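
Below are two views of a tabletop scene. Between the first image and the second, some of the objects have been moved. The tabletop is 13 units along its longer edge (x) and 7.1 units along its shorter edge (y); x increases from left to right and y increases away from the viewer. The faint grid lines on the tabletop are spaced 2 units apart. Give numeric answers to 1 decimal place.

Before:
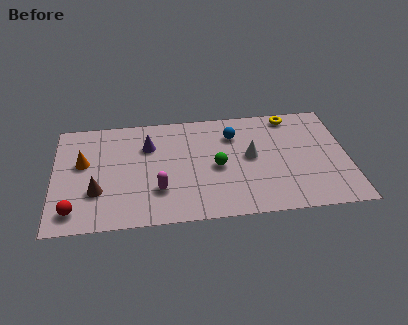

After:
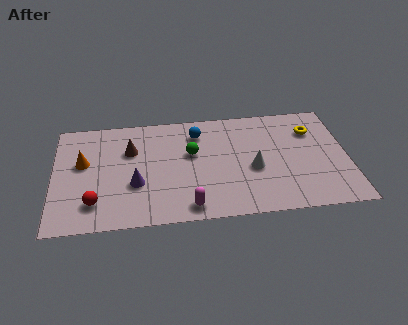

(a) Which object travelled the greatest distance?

the brown cone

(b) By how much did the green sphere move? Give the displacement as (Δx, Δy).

(-1.1, 1.0)

The green sphere was at about (7.2, 3.3) and moved to about (6.1, 4.3).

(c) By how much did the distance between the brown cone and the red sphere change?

+2.1

They were about 1.5 units apart before and 3.6 after — 2.1 units further apart.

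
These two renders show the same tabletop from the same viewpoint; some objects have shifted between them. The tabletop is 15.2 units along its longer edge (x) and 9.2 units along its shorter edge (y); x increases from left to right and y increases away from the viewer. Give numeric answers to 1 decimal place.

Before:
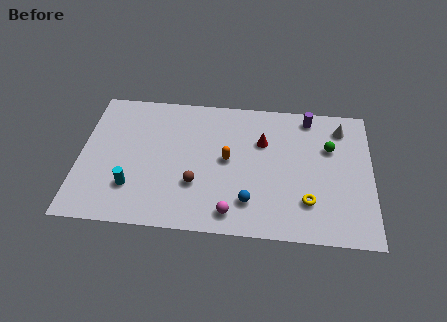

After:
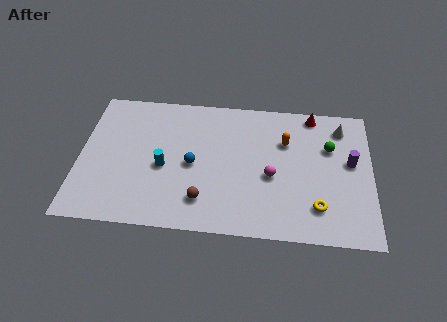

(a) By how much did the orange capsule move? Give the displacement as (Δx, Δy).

(3.0, 1.5)

From the two frames, the orange capsule sits at roughly (7.7, 4.8) before and (10.7, 6.3) after.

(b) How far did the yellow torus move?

0.6

The yellow torus was near (11.9, 2.4) before and (12.4, 2.1) after, so it travelled √(0.5² + 0.3²) ≈ 0.6 units.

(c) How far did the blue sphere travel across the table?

3.7

The blue sphere moved from about (8.9, 2.1) to (5.9, 4.3), a distance of √(3.0² + 2.2²) ≈ 3.7.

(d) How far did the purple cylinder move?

3.6

The purple cylinder moved from about (11.9, 8.1) to (14.1, 5.2), a distance of √(2.2² + 2.9²) ≈ 3.6.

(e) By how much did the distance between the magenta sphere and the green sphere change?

-3.2

They were about 6.9 units apart before and 3.7 after — 3.2 units closer together.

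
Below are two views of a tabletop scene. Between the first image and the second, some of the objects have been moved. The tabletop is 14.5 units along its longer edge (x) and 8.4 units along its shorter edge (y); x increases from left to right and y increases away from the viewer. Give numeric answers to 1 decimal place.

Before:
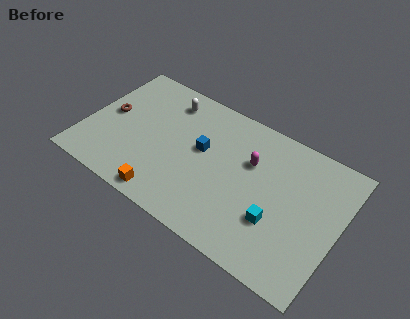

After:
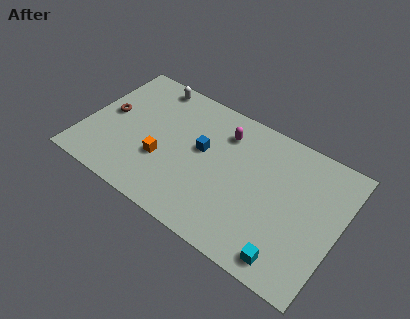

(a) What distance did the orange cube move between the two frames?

2.2

The orange cube was near (5.2, 0.9) before and (4.6, 3.0) after, so it travelled √(0.6² + 2.1²) ≈ 2.2 units.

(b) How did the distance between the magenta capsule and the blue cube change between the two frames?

-0.8

The distance was about 2.8 in the first image and 2.0 in the second, so they moved 0.8 units closer together.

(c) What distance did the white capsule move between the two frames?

1.3

The white capsule moved from about (4.2, 6.9) to (3.1, 7.5), a distance of √(1.1² + 0.6²) ≈ 1.3.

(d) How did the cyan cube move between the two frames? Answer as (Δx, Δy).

(1.0, -1.7)

The cyan cube was at about (11.2, 2.8) and moved to about (12.2, 1.1).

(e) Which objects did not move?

the brown torus and the blue cube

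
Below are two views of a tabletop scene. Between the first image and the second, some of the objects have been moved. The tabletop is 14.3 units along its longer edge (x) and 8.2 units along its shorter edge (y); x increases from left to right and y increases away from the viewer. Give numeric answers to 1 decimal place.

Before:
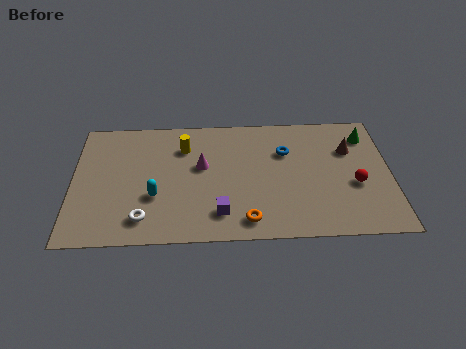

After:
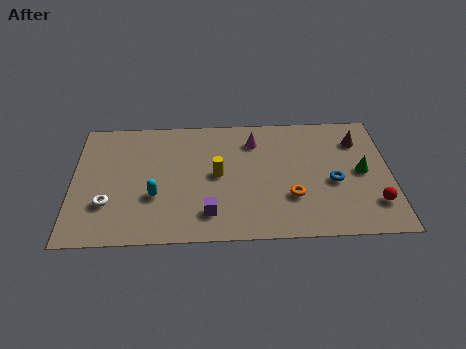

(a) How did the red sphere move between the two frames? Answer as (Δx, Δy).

(0.8, -1.3)

From the two frames, the red sphere sits at roughly (12.7, 3.3) before and (13.5, 2.0) after.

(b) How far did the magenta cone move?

2.9

The magenta cone was near (5.8, 4.8) before and (8.2, 6.4) after, so it travelled √(2.4² + 1.6²) ≈ 2.9 units.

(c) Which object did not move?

the cyan capsule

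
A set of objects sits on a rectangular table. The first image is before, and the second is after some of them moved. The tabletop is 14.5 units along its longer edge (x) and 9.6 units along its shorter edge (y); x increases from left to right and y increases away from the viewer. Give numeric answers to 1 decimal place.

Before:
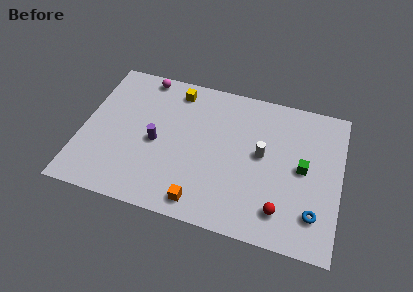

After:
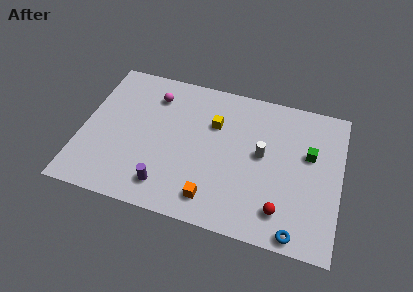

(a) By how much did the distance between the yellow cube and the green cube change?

-2.7

The distance was about 8.1 in the first image and 5.4 in the second, so they moved 2.7 units closer together.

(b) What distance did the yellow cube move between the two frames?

2.9

The yellow cube moved from about (5.0, 8.2) to (7.3, 6.5), a distance of √(2.3² + 1.7²) ≈ 2.9.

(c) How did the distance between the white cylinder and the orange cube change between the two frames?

-0.7

The distance was about 5.1 in the first image and 4.4 in the second, so they moved 0.7 units closer together.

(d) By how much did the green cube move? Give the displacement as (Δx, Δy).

(0.3, 1.0)

The green cube started near (12.4, 4.9) and ended near (12.7, 5.9).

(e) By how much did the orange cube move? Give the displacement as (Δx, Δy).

(0.6, 0.4)

The orange cube started near (7.0, 1.2) and ended near (7.6, 1.6).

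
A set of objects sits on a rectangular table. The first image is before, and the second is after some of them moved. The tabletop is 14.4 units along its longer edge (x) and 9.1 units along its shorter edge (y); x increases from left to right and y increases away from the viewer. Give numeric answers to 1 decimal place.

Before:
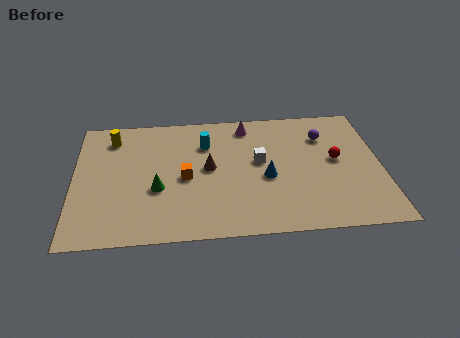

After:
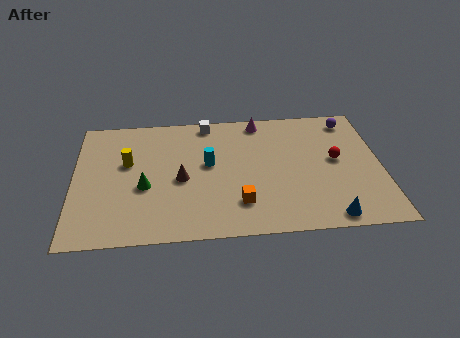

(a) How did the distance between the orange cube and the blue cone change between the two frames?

+0.5

The distance was about 3.8 in the first image and 4.3 in the second, so they moved 0.5 units further apart.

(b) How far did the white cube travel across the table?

3.9

From (8.7, 5.1) to (6.3, 8.2), the white cube covered √(2.4² + 3.1²) ≈ 3.9 units.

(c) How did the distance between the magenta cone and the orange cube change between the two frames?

+1.3

Before: roughly 4.7 units apart; after: 6.0. That's 1.3 units further apart.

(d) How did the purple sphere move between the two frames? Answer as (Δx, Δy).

(1.3, 1.1)

From the two frames, the purple sphere sits at roughly (11.8, 6.7) before and (13.1, 7.8) after.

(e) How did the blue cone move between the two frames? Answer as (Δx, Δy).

(2.8, -3.0)

From the two frames, the blue cone sits at roughly (9.0, 3.9) before and (11.8, 0.9) after.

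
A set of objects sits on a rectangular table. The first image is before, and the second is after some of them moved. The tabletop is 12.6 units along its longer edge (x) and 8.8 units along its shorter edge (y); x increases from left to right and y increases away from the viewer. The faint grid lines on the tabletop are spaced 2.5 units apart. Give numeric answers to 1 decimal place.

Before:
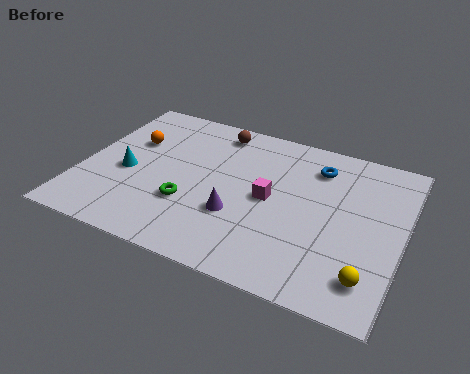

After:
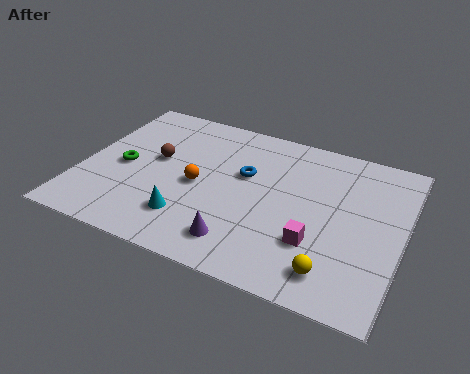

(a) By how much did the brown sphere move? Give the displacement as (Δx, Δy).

(-2.1, -2.6)

The brown sphere started near (4.9, 7.6) and ended near (2.8, 5.0).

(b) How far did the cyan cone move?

3.2

The cyan cone moved from about (1.8, 3.8) to (4.5, 2.1), a distance of √(2.7² + 1.7²) ≈ 3.2.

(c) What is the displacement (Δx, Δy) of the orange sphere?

(2.9, -1.6)

The orange sphere started near (1.7, 5.7) and ended near (4.6, 4.1).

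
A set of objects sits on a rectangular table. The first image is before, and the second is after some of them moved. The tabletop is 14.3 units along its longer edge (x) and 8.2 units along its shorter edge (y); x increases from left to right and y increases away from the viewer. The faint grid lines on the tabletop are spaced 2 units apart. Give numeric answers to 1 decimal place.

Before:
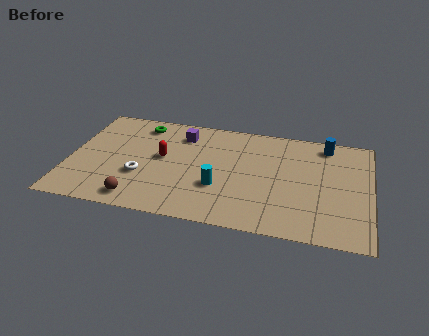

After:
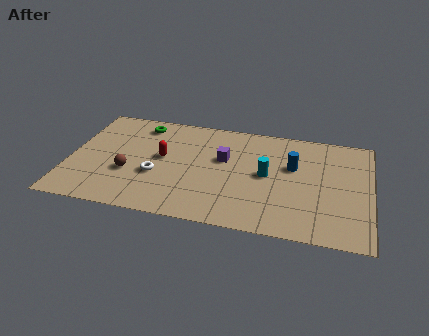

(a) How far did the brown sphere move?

2.0

The brown sphere moved from about (3.5, 1.1) to (2.9, 3.0), a distance of √(0.6² + 1.9²) ≈ 2.0.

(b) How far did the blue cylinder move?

2.5

The blue cylinder moved from about (12.1, 7.1) to (10.6, 5.1), a distance of √(1.5² + 2.0²) ≈ 2.5.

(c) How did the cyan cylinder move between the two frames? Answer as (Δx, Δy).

(2.2, 1.4)

From the two frames, the cyan cylinder sits at roughly (7.2, 2.8) before and (9.4, 4.2) after.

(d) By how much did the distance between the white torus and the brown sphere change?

-0.5

The distance was about 1.8 in the first image and 1.3 in the second, so they moved 0.5 units closer together.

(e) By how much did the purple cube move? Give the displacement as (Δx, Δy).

(2.1, -1.5)

The purple cube was at about (5.2, 6.5) and moved to about (7.3, 5.0).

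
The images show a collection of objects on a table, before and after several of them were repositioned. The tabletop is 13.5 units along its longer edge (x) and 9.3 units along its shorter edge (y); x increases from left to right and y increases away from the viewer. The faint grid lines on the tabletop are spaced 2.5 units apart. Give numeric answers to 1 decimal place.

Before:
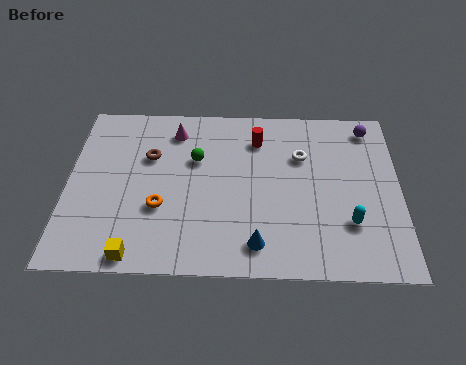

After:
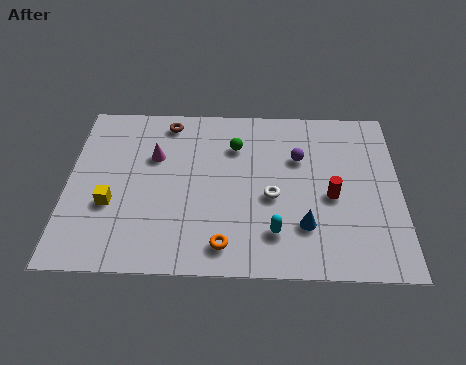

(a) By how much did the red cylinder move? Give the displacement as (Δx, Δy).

(3.0, -3.1)

The red cylinder was at about (7.7, 7.2) and moved to about (10.7, 4.1).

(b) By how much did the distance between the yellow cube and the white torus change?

-2.1

The distance was about 8.6 in the first image and 6.5 in the second, so they moved 2.1 units closer together.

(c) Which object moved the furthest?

the red cylinder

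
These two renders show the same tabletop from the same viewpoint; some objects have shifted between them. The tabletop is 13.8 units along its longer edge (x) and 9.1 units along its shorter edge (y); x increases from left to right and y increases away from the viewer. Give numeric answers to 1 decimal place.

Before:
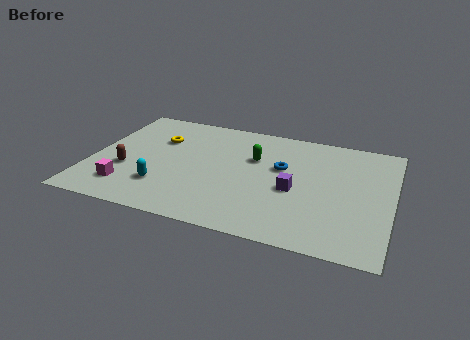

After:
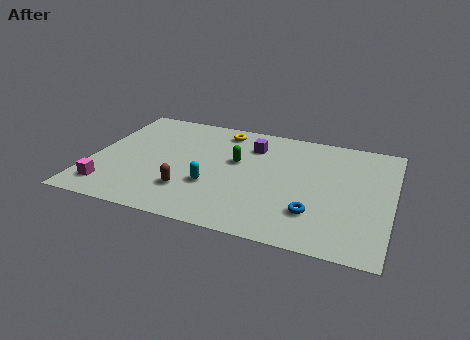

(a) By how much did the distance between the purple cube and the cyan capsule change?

-2.0

They were about 6.1 units apart before and 4.1 after — 2.0 units closer together.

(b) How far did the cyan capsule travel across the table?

2.3

The cyan capsule was near (3.5, 2.4) before and (5.7, 3.1) after, so it travelled √(2.2² + 0.7²) ≈ 2.3 units.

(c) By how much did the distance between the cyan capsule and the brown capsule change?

-0.8

The distance was about 2.0 in the first image and 1.2 in the second, so they moved 0.8 units closer together.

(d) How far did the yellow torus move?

3.2

The yellow torus was near (2.9, 6.2) before and (5.7, 7.8) after, so it travelled √(2.8² + 1.6²) ≈ 3.2 units.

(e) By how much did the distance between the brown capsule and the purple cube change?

-2.6

Before: roughly 7.7 units apart; after: 5.1. That's 2.6 units closer together.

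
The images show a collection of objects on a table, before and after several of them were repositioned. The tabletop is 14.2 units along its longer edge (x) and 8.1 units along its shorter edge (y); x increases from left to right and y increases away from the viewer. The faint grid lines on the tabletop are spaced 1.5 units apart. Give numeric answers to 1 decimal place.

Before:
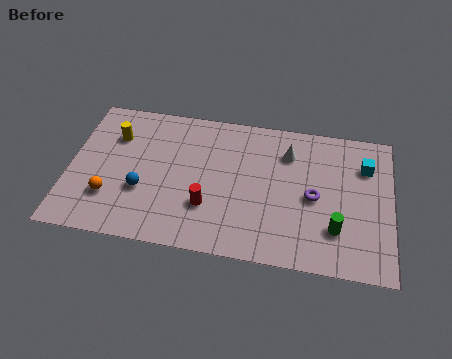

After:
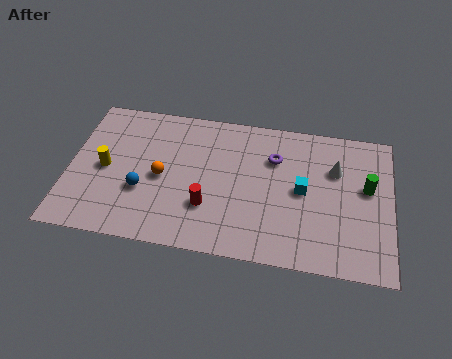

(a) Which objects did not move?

the red cylinder and the blue sphere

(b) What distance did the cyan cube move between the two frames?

3.2

From (13.0, 5.9) to (10.3, 4.1), the cyan cube covered √(2.7² + 1.8²) ≈ 3.2 units.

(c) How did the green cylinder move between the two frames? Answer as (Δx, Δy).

(1.3, 2.5)

From the two frames, the green cylinder sits at roughly (11.8, 2.2) before and (13.1, 4.7) after.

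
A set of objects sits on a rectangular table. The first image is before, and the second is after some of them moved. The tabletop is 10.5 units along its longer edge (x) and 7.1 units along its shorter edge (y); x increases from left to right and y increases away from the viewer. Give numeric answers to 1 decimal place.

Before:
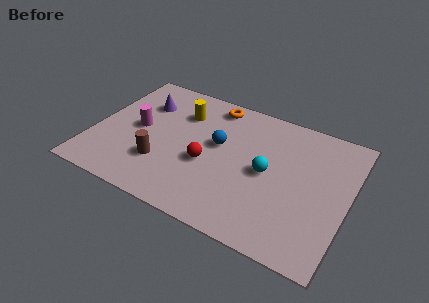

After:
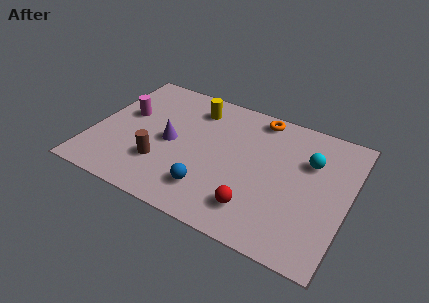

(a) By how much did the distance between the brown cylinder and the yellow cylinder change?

+0.6

They were about 3.1 units apart before and 3.7 after — 0.6 units further apart.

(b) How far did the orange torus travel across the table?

1.9

From (4.6, 6.2) to (6.5, 6.3), the orange torus covered √(1.9² + 0.1²) ≈ 1.9 units.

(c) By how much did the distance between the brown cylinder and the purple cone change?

-1.9

The distance was about 3.2 in the first image and 1.3 in the second, so they moved 1.9 units closer together.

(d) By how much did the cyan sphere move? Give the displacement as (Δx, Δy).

(1.6, 1.3)

From the two frames, the cyan sphere sits at roughly (7.2, 3.5) before and (8.8, 4.8) after.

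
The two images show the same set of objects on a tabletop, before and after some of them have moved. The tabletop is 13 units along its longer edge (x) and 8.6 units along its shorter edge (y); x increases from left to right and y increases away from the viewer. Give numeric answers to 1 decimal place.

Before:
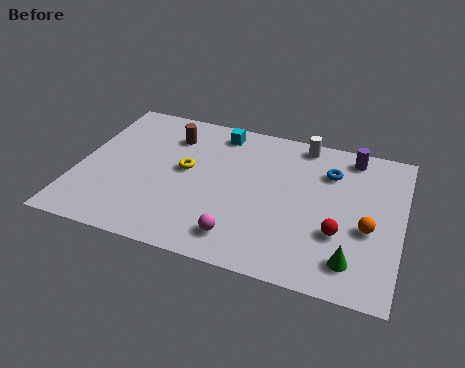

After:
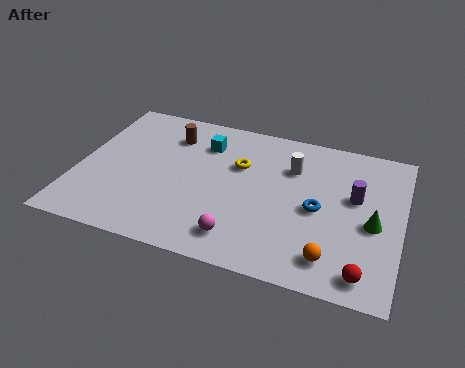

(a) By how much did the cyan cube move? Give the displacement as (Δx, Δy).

(-0.5, -0.9)

From the two frames, the cyan cube sits at roughly (5.4, 7.4) before and (4.9, 6.5) after.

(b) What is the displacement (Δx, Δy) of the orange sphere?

(-1.3, -2.0)

The orange sphere was at about (11.7, 3.5) and moved to about (10.4, 1.5).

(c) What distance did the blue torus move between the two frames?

2.3

From (10.0, 6.3) to (9.7, 4.0), the blue torus covered √(0.3² + 2.3²) ≈ 2.3 units.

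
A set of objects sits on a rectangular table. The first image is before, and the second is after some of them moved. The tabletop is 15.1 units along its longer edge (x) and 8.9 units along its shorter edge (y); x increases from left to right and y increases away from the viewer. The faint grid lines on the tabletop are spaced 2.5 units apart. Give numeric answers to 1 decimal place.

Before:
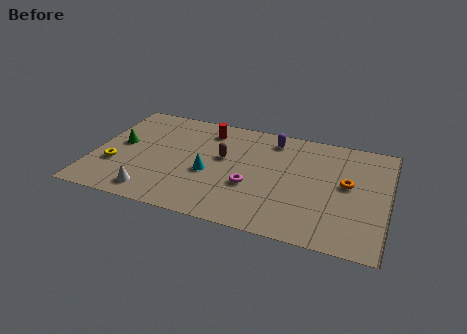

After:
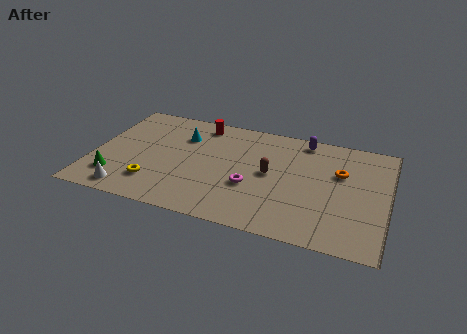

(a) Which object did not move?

the magenta torus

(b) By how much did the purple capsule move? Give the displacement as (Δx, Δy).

(1.6, 0.4)

From the two frames, the purple capsule sits at roughly (9.0, 7.5) before and (10.6, 7.9) after.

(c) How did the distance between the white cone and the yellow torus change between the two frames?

-1.1

Before: roughly 2.7 units apart; after: 1.6. That's 1.1 units closer together.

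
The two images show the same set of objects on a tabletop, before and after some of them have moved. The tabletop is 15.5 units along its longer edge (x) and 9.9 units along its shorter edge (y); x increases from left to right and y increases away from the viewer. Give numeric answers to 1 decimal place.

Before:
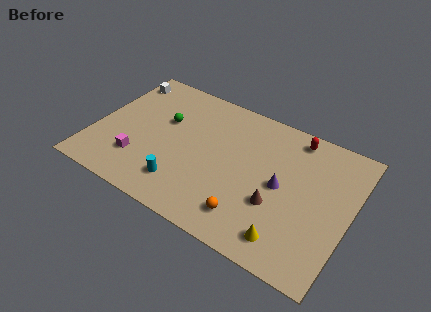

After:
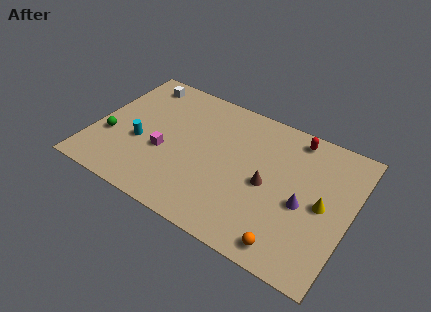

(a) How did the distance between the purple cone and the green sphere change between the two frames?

+4.2

They were about 7.5 units apart before and 11.7 after — 4.2 units further apart.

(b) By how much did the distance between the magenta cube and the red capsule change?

-1.9

The distance was about 10.6 in the first image and 8.7 in the second, so they moved 1.9 units closer together.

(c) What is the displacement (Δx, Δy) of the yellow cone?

(1.6, 3.2)

The yellow cone was at about (12.3, 1.6) and moved to about (13.9, 4.8).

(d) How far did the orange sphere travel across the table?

2.6

The orange sphere was near (9.9, 1.9) before and (12.4, 1.2) after, so it travelled √(2.5² + 0.7²) ≈ 2.6 units.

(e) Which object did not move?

the red capsule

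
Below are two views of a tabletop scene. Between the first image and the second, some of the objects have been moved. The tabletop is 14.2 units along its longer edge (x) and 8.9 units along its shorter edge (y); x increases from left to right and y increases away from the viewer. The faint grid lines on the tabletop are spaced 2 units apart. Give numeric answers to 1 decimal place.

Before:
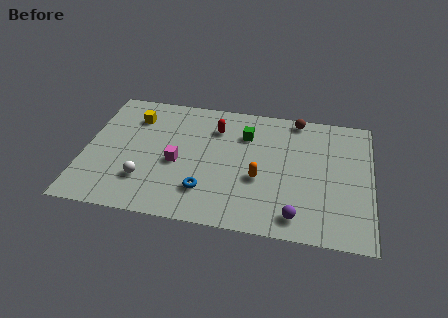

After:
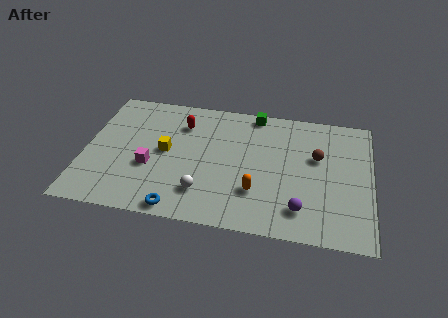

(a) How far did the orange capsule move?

0.9

The orange capsule was near (8.7, 3.5) before and (8.6, 2.6) after, so it travelled √(0.1² + 0.9²) ≈ 0.9 units.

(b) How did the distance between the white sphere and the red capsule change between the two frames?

-0.6

They were about 5.4 units apart before and 4.8 after — 0.6 units closer together.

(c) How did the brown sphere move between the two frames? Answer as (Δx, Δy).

(1.1, -2.6)

From the two frames, the brown sphere sits at roughly (10.4, 8.1) before and (11.5, 5.5) after.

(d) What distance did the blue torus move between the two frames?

1.8

The blue torus moved from about (6.1, 2.2) to (4.9, 0.8), a distance of √(1.2² + 1.4²) ≈ 1.8.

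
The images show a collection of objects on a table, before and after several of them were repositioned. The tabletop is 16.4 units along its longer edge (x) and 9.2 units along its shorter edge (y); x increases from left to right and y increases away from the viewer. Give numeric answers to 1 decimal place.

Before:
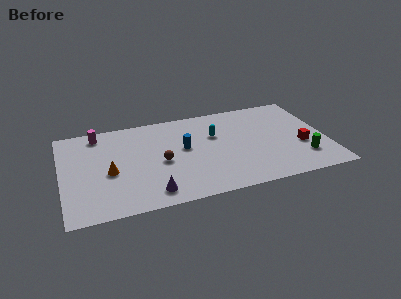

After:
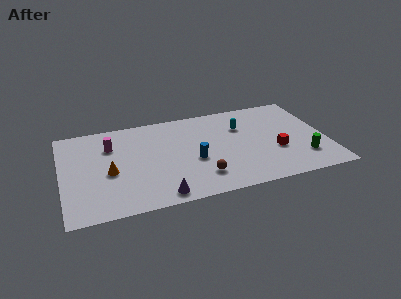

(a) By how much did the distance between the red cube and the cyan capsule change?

-2.2

Before: roughly 5.8 units apart; after: 3.6. That's 2.2 units closer together.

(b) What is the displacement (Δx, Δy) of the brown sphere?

(2.3, -2.1)

From the two frames, the brown sphere sits at roughly (6.1, 4.2) before and (8.4, 2.1) after.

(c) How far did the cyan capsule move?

1.7

From (9.6, 6.0) to (11.3, 6.4), the cyan capsule covered √(1.7² + 0.4²) ≈ 1.7 units.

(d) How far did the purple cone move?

0.6

From (5.3, 1.4) to (5.8, 1.0), the purple cone covered √(0.5² + 0.4²) ≈ 0.6 units.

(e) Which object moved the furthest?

the brown sphere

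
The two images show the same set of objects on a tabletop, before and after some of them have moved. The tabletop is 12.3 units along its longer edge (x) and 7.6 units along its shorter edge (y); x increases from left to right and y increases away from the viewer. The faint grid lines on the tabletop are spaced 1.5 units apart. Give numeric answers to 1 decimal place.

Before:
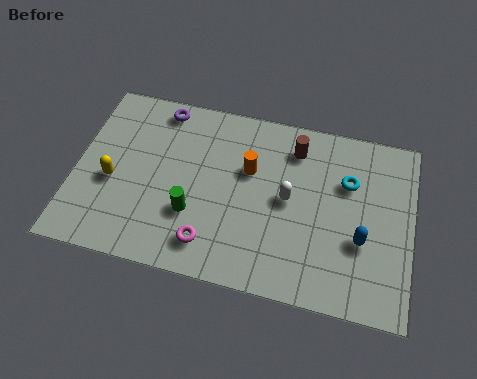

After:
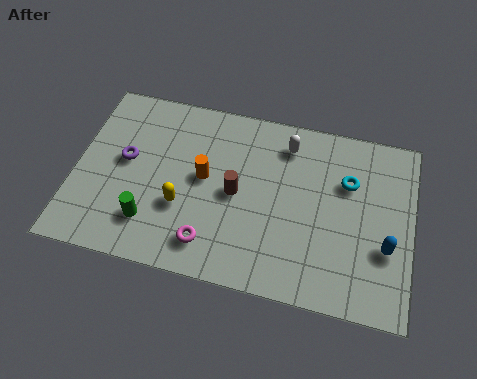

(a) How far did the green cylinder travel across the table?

1.7

From (4.4, 2.5) to (2.9, 1.8), the green cylinder covered √(1.5² + 0.7²) ≈ 1.7 units.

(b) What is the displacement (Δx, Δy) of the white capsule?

(-0.2, 2.3)

The white capsule was at about (7.8, 3.9) and moved to about (7.6, 6.2).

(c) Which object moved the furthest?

the brown cylinder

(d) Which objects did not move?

the magenta torus and the cyan torus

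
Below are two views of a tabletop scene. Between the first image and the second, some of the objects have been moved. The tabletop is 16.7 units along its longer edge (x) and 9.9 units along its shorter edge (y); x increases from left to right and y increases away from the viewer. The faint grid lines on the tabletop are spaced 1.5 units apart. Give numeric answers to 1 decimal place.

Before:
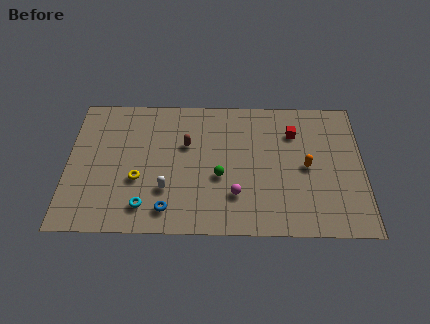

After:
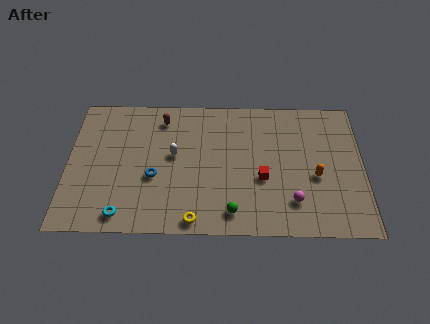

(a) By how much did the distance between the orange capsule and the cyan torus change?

+1.6

They were about 9.6 units apart before and 11.2 after — 1.6 units further apart.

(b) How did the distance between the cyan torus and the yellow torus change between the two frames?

+2.1

Before: roughly 1.9 units apart; after: 4.0. That's 2.1 units further apart.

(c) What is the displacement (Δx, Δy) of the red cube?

(-1.8, -3.4)

The red cube was at about (12.8, 7.3) and moved to about (11.0, 3.9).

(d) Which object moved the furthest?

the yellow torus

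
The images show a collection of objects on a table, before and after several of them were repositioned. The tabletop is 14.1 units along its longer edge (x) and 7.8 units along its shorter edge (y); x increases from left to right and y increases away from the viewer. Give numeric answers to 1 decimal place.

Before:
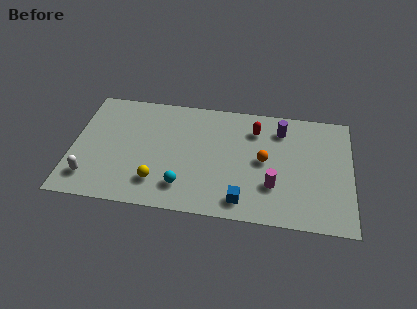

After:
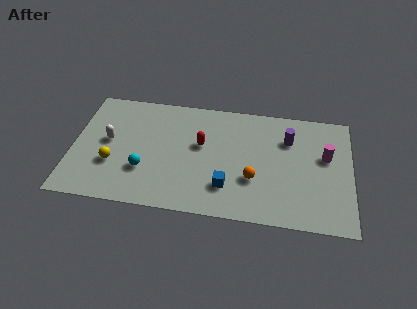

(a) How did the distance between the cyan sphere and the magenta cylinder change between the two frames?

+4.8

The distance was about 4.6 in the first image and 9.4 in the second, so they moved 4.8 units further apart.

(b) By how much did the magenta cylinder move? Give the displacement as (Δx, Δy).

(2.6, 2.3)

From the two frames, the magenta cylinder sits at roughly (10.2, 2.4) before and (12.8, 4.7) after.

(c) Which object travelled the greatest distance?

the magenta cylinder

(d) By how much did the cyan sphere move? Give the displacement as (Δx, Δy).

(-2.0, 0.8)

From the two frames, the cyan sphere sits at roughly (5.7, 1.7) before and (3.7, 2.5) after.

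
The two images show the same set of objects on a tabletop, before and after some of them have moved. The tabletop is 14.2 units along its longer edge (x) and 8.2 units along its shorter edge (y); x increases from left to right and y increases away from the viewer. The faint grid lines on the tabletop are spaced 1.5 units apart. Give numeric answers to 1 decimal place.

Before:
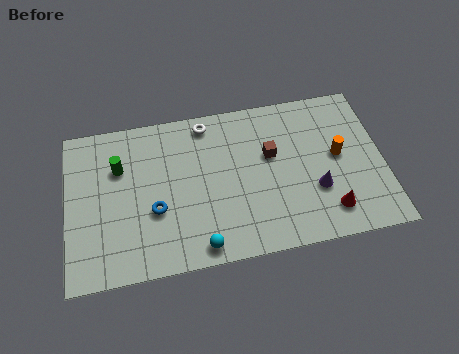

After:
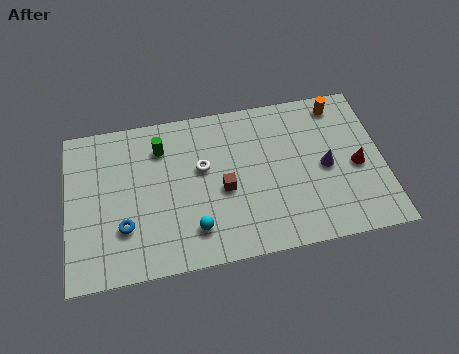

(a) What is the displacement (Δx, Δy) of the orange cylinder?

(0.2, 2.7)

The orange cylinder started near (12.2, 4.4) and ended near (12.4, 7.1).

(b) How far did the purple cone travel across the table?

1.2

The purple cone was near (11.1, 2.8) before and (11.6, 3.9) after, so it travelled √(0.5² + 1.1²) ≈ 1.2 units.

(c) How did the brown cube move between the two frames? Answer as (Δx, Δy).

(-2.2, -1.4)

The brown cube started near (9.2, 5.0) and ended near (7.0, 3.6).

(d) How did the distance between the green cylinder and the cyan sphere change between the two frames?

-1.1

Before: roughly 5.8 units apart; after: 4.7. That's 1.1 units closer together.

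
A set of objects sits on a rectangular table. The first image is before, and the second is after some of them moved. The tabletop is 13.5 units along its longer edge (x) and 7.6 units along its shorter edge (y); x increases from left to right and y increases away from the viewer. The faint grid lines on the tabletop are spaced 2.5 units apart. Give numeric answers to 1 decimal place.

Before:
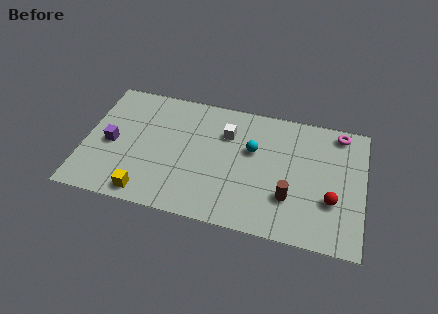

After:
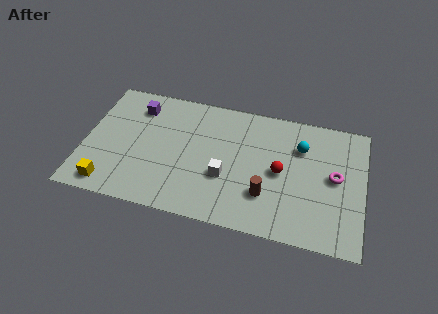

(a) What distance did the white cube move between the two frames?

2.6

From (6.8, 5.4) to (6.9, 2.8), the white cube covered √(0.1² + 2.6²) ≈ 2.6 units.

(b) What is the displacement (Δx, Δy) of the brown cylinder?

(-1.1, -0.1)

From the two frames, the brown cylinder sits at roughly (10.0, 2.3) before and (8.9, 2.2) after.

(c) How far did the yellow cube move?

1.8

From (3.2, 0.9) to (1.4, 1.0), the yellow cube covered √(1.8² + 0.1²) ≈ 1.8 units.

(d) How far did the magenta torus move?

2.7

The magenta torus was near (12.2, 6.7) before and (12.1, 4.0) after, so it travelled √(0.1² + 2.7²) ≈ 2.7 units.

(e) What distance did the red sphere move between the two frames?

2.7

The red sphere was near (12.0, 2.6) before and (9.5, 3.7) after, so it travelled √(2.5² + 1.1²) ≈ 2.7 units.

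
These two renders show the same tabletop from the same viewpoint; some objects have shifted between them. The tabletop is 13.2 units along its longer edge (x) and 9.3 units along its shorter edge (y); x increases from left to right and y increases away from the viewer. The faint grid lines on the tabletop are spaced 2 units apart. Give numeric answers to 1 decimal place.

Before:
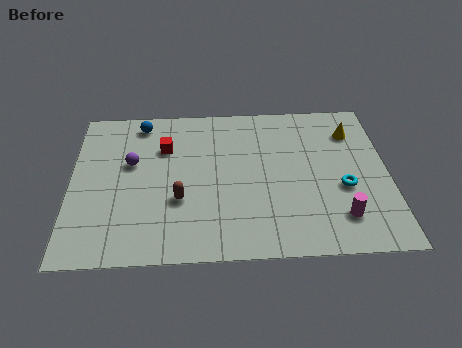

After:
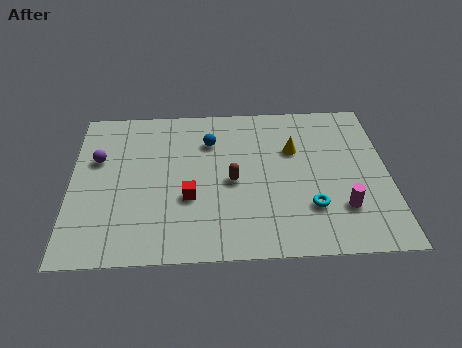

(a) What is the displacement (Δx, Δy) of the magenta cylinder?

(0.1, 0.5)

The magenta cylinder started near (11.1, 2.0) and ended near (11.2, 2.5).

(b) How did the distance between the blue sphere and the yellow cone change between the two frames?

-5.4

They were about 9.0 units apart before and 3.6 after — 5.4 units closer together.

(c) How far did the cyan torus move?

1.8

From (11.3, 3.7) to (9.9, 2.6), the cyan torus covered √(1.4² + 1.1²) ≈ 1.8 units.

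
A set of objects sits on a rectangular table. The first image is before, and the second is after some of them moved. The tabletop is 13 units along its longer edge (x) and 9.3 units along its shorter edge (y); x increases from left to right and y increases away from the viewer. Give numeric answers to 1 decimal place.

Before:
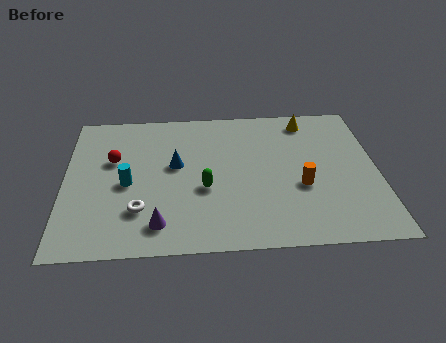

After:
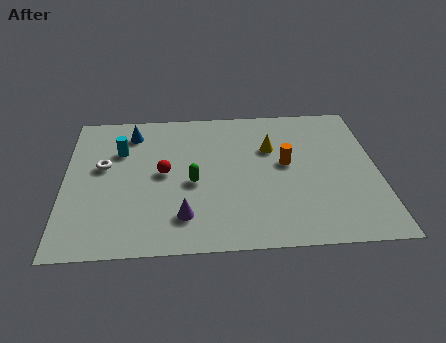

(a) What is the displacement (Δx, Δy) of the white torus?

(-1.5, 2.9)

From the two frames, the white torus sits at roughly (3.1, 2.5) before and (1.6, 5.4) after.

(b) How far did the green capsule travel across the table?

0.6

From (5.8, 3.7) to (5.3, 4.1), the green capsule covered √(0.5² + 0.4²) ≈ 0.6 units.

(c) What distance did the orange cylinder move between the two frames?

1.6

The orange cylinder moved from about (9.8, 3.6) to (9.2, 5.1), a distance of √(0.6² + 1.5²) ≈ 1.6.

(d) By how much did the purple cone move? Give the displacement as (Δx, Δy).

(1.0, 0.4)

The purple cone started near (3.9, 1.6) and ended near (4.9, 2.0).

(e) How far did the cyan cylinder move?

2.2

The cyan cylinder moved from about (2.6, 4.2) to (2.3, 6.4), a distance of √(0.3² + 2.2²) ≈ 2.2.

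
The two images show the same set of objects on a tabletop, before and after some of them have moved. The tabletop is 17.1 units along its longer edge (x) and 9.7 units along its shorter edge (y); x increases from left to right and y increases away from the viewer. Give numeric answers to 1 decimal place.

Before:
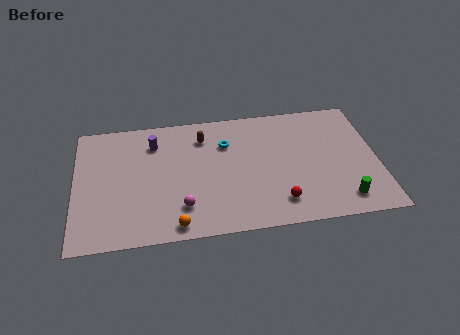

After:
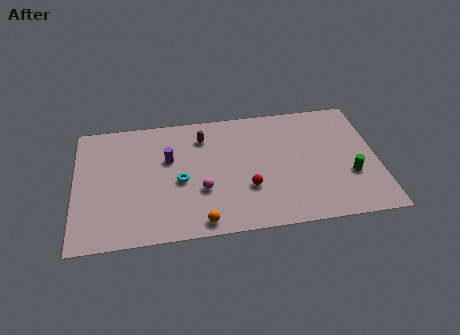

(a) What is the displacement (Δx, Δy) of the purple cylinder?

(0.8, -1.4)

From the two frames, the purple cylinder sits at roughly (4.5, 7.5) before and (5.3, 6.1) after.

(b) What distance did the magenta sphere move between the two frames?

1.6

From (6.0, 2.3) to (7.1, 3.4), the magenta sphere covered √(1.1² + 1.1²) ≈ 1.6 units.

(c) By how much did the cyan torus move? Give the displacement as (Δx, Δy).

(-2.7, -2.6)

The cyan torus was at about (8.6, 6.9) and moved to about (5.9, 4.3).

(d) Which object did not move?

the brown capsule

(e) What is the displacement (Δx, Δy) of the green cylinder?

(0.5, 1.8)

The green cylinder started near (15.0, 1.6) and ended near (15.5, 3.4).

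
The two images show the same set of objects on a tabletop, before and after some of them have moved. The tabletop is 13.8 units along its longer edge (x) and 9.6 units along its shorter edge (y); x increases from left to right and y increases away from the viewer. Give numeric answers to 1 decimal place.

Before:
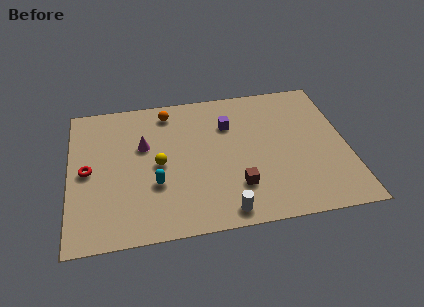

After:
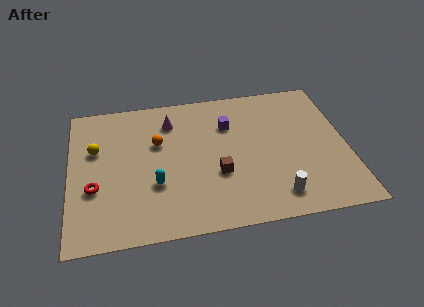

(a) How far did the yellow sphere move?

3.4

The yellow sphere moved from about (4.4, 4.6) to (1.3, 6.1), a distance of √(3.1² + 1.5²) ≈ 3.4.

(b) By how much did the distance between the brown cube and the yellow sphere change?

+2.2

They were about 4.3 units apart before and 6.5 after — 2.2 units further apart.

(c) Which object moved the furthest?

the yellow sphere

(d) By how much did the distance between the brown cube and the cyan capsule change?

-1.0

Before: roughly 4.1 units apart; after: 3.1. That's 1.0 units closer together.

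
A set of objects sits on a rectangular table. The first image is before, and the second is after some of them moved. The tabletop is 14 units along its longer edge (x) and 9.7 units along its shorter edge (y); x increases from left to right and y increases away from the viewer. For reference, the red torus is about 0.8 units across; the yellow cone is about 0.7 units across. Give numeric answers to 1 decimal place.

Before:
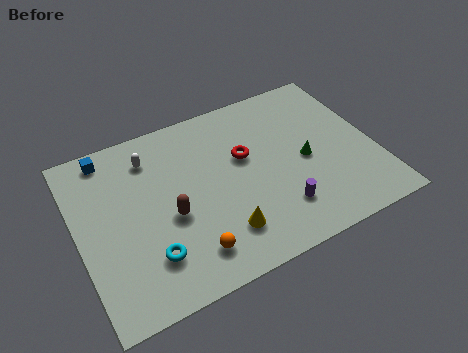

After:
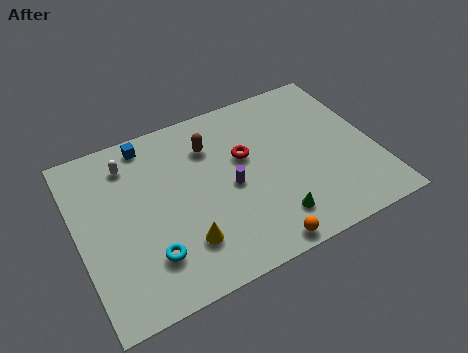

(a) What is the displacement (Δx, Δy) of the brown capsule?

(2.3, 3.1)

The brown capsule started near (4.2, 4.1) and ended near (6.5, 7.2).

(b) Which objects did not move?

the cyan torus and the red torus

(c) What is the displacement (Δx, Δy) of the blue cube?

(1.9, 0.0)

The blue cube started near (1.8, 8.6) and ended near (3.7, 8.6).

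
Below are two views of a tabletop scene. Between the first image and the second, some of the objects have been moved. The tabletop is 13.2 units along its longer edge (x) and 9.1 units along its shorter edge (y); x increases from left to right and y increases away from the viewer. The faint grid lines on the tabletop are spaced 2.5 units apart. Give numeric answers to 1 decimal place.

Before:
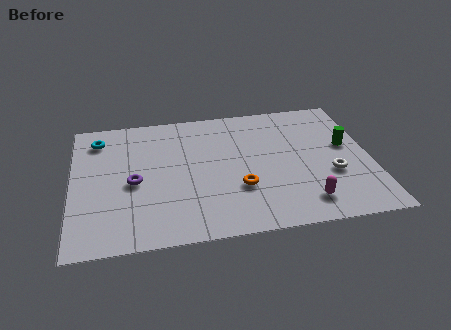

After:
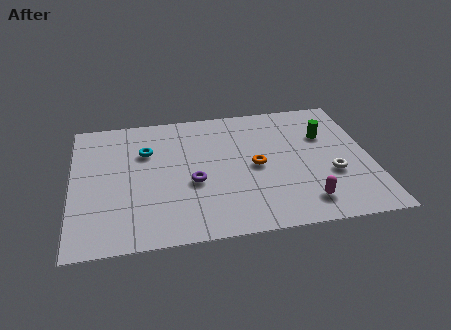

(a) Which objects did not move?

the white torus and the magenta capsule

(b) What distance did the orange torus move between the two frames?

1.6

From (7.3, 3.0) to (8.1, 4.4), the orange torus covered √(0.8² + 1.4²) ≈ 1.6 units.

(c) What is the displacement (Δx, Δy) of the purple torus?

(2.6, -0.4)

The purple torus started near (2.7, 4.1) and ended near (5.3, 3.7).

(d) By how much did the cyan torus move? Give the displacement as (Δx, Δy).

(2.1, -1.2)

From the two frames, the cyan torus sits at roughly (1.2, 7.4) before and (3.3, 6.2) after.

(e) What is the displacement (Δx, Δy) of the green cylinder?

(-0.9, 0.9)

The green cylinder started near (12.2, 5.2) and ended near (11.3, 6.1).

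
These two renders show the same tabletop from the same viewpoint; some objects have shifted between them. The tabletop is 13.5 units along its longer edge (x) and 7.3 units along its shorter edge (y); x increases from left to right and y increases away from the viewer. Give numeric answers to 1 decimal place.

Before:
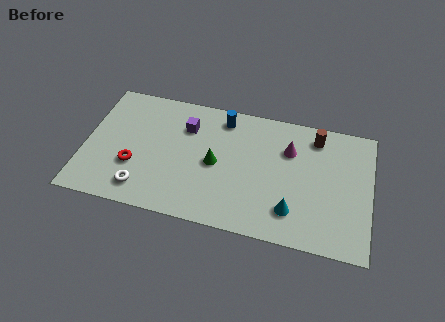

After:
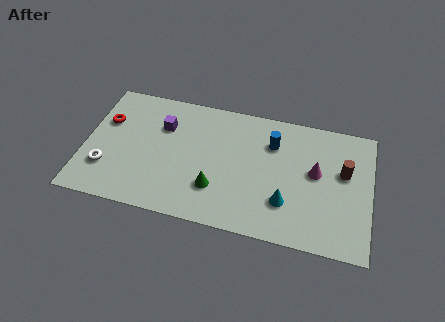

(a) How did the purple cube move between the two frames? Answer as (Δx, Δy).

(-1.1, -0.2)

The purple cube started near (4.7, 5.3) and ended near (3.6, 5.1).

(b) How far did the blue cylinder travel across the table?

2.6

From (6.4, 6.2) to (8.8, 5.3), the blue cylinder covered √(2.4² + 0.9²) ≈ 2.6 units.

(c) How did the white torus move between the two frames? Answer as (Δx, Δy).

(-1.8, 0.8)

The white torus was at about (2.9, 1.3) and moved to about (1.1, 2.1).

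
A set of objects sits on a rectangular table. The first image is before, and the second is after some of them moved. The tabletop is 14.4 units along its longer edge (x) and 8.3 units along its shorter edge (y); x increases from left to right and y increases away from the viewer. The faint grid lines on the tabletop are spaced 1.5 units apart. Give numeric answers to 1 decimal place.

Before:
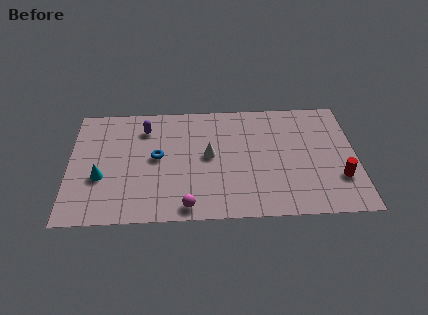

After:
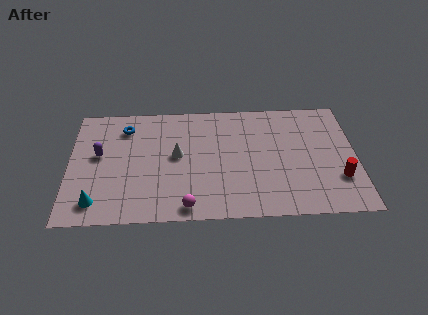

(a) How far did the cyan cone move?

1.7

The cyan cone moved from about (1.6, 3.1) to (1.4, 1.4), a distance of √(0.2² + 1.7²) ≈ 1.7.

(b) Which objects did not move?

the magenta sphere and the red cylinder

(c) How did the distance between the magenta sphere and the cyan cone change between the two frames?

-0.3

The distance was about 4.8 in the first image and 4.5 in the second, so they moved 0.3 units closer together.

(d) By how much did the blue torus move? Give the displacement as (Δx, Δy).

(-1.6, 2.2)

The blue torus was at about (4.4, 4.4) and moved to about (2.8, 6.6).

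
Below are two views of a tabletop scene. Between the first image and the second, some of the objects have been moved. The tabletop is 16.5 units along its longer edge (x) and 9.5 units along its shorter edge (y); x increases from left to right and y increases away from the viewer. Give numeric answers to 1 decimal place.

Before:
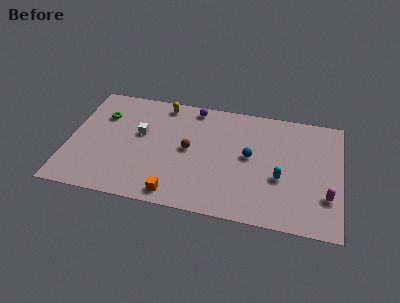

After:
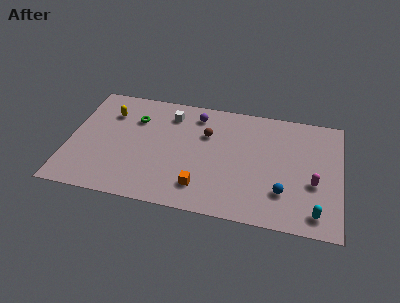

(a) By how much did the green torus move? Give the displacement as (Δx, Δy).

(2.0, 0.1)

From the two frames, the green torus sits at roughly (1.9, 6.7) before and (3.9, 6.8) after.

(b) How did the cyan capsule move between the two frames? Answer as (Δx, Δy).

(2.2, -2.3)

The cyan capsule started near (12.9, 3.7) and ended near (15.1, 1.4).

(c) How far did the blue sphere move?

3.3

From (11.0, 5.1) to (13.1, 2.6), the blue sphere covered √(2.1² + 2.5²) ≈ 3.3 units.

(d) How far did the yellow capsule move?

3.5

The yellow capsule moved from about (5.5, 8.4) to (2.3, 7.0), a distance of √(3.2² + 1.4²) ≈ 3.5.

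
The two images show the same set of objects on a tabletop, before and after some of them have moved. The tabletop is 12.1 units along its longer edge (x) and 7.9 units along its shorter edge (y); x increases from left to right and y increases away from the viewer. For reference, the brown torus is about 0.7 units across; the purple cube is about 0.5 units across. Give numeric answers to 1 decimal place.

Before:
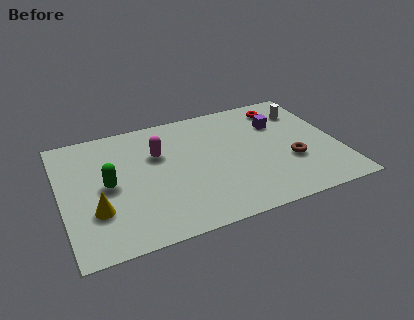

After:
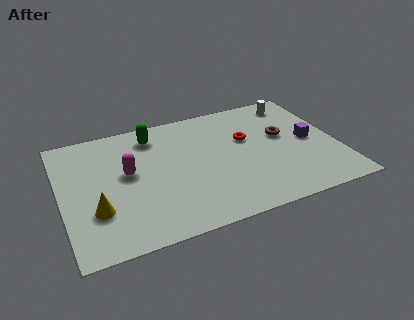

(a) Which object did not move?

the yellow cone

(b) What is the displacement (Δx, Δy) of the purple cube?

(1.2, -1.6)

From the two frames, the purple cube sits at roughly (9.7, 5.5) before and (10.9, 3.9) after.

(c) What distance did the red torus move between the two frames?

2.5

The red torus moved from about (10.0, 6.6) to (8.2, 4.9), a distance of √(1.8² + 1.7²) ≈ 2.5.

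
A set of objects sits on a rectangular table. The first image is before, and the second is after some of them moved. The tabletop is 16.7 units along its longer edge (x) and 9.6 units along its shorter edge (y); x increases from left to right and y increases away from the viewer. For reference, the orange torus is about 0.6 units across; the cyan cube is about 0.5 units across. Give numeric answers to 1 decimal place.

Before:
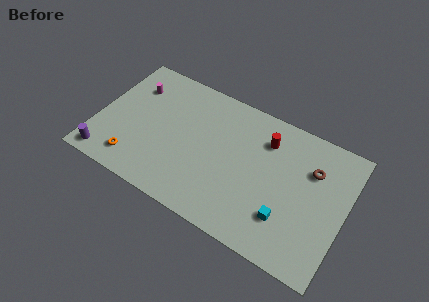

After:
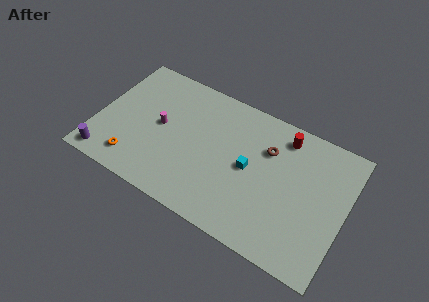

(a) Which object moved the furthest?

the cyan cube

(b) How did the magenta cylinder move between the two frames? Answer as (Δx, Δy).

(2.2, -2.1)

From the two frames, the magenta cylinder sits at roughly (2.0, 7.1) before and (4.2, 5.0) after.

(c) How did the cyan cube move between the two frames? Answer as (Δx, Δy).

(-2.8, 2.2)

The cyan cube started near (13.1, 2.6) and ended near (10.3, 4.8).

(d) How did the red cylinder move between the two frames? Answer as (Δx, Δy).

(1.1, 0.8)

The red cylinder started near (11.1, 7.3) and ended near (12.2, 8.1).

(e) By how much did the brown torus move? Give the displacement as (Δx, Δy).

(-3.0, 0.0)

The brown torus was at about (14.3, 6.7) and moved to about (11.3, 6.7).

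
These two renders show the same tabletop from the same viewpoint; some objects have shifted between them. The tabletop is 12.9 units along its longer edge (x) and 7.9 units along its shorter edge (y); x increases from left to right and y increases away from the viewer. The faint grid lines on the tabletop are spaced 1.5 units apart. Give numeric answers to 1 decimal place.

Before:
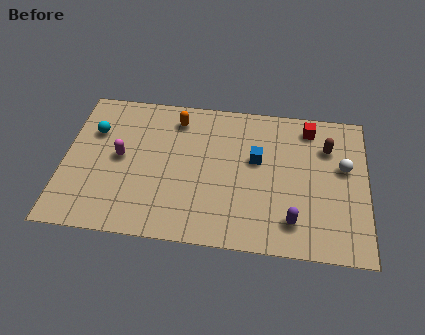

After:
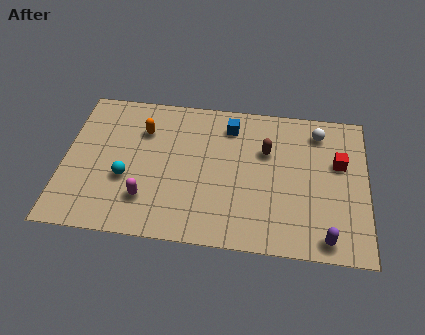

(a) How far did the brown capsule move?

2.6

The brown capsule moved from about (11.2, 5.7) to (8.6, 5.2), a distance of √(2.6² + 0.5²) ≈ 2.6.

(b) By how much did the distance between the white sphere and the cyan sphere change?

-1.9

They were about 10.7 units apart before and 8.8 after — 1.9 units closer together.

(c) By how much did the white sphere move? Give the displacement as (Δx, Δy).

(-1.1, 1.8)

From the two frames, the white sphere sits at roughly (11.9, 4.7) before and (10.8, 6.5) after.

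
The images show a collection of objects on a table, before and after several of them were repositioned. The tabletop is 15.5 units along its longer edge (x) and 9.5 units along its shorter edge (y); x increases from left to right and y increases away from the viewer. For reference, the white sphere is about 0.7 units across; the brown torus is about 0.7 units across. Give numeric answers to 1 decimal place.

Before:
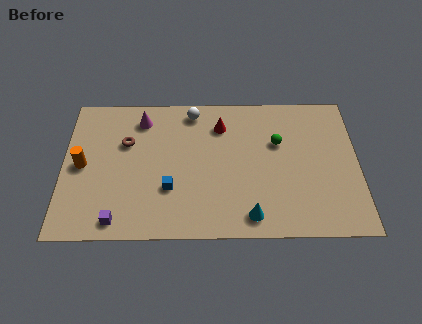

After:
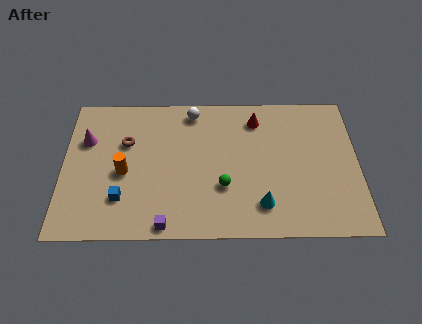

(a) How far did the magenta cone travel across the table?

3.2

From (4.1, 7.8) to (1.2, 6.4), the magenta cone covered √(2.9² + 1.4²) ≈ 3.2 units.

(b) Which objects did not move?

the brown torus and the white sphere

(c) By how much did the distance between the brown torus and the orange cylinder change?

-0.7

Before: roughly 2.7 units apart; after: 2.0. That's 0.7 units closer together.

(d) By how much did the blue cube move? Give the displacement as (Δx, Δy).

(-2.5, -0.6)

From the two frames, the blue cube sits at roughly (5.6, 3.1) before and (3.1, 2.5) after.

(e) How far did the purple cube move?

2.5

The purple cube was near (2.9, 1.1) before and (5.4, 0.8) after, so it travelled √(2.5² + 0.3²) ≈ 2.5 units.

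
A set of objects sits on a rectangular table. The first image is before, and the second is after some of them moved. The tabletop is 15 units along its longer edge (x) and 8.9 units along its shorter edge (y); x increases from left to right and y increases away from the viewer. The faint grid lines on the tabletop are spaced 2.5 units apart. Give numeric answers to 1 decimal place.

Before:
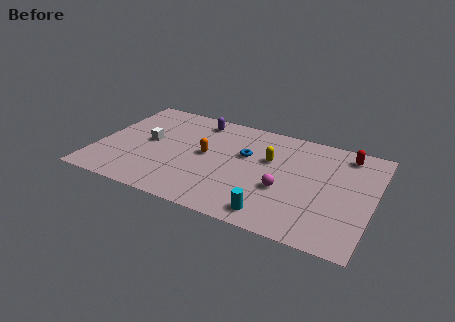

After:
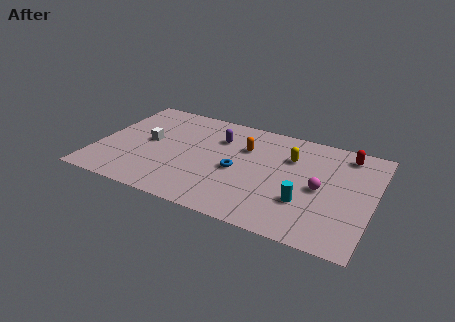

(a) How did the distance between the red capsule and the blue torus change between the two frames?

+1.0

The distance was about 5.7 in the first image and 6.7 in the second, so they moved 1.0 units further apart.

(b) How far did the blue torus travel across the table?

1.5

The blue torus moved from about (8.0, 5.5) to (7.7, 4.0), a distance of √(0.3² + 1.5²) ≈ 1.5.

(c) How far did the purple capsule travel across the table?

1.8

The purple capsule was near (5.1, 7.6) before and (6.4, 6.4) after, so it travelled √(1.3² + 1.2²) ≈ 1.8 units.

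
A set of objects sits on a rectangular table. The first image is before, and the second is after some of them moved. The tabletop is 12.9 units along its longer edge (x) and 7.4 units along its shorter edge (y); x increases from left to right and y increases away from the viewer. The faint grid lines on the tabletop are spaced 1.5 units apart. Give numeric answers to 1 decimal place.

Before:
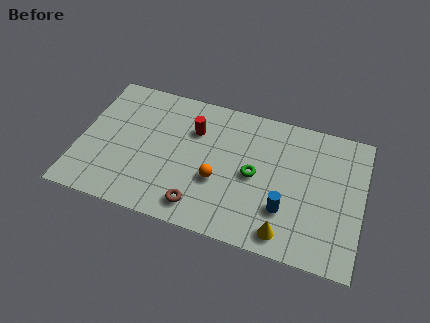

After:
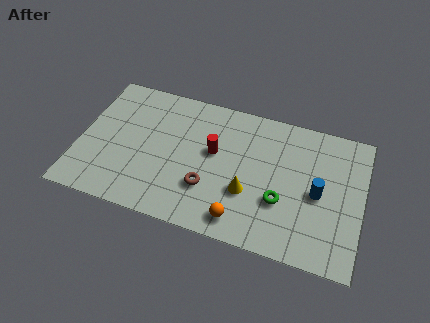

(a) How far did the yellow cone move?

2.4

From (9.6, 1.0) to (7.8, 2.6), the yellow cone covered √(1.8² + 1.6²) ≈ 2.4 units.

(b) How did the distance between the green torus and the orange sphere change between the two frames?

+0.5

The distance was about 1.8 in the first image and 2.3 in the second, so they moved 0.5 units further apart.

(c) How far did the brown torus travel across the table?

1.1

The brown torus was near (5.7, 1.2) before and (6.0, 2.3) after, so it travelled √(0.3² + 1.1²) ≈ 1.1 units.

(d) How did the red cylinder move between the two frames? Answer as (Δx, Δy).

(1.0, -0.9)

From the two frames, the red cylinder sits at roughly (5.1, 5.2) before and (6.1, 4.3) after.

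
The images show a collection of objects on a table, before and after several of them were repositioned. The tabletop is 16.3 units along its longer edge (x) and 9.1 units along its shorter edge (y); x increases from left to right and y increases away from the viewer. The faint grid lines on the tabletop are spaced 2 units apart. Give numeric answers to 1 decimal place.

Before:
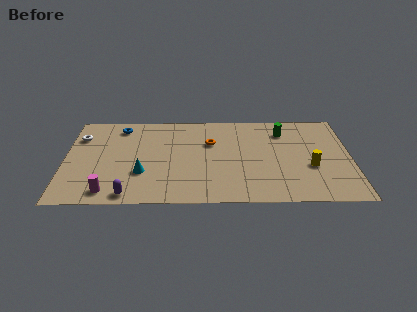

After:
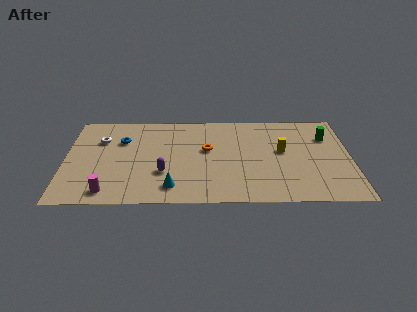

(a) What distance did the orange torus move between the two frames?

0.7

The orange torus moved from about (8.3, 6.0) to (8.1, 5.3), a distance of √(0.2² + 0.7²) ≈ 0.7.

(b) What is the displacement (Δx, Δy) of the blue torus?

(0.1, -1.4)

The blue torus started near (3.1, 7.7) and ended near (3.2, 6.3).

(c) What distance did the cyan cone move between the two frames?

2.2

The cyan cone was near (4.4, 3.0) before and (6.1, 1.6) after, so it travelled √(1.7² + 1.4²) ≈ 2.2 units.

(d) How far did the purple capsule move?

2.8

The purple capsule moved from about (3.7, 0.9) to (5.6, 3.0), a distance of √(1.9² + 2.1²) ≈ 2.8.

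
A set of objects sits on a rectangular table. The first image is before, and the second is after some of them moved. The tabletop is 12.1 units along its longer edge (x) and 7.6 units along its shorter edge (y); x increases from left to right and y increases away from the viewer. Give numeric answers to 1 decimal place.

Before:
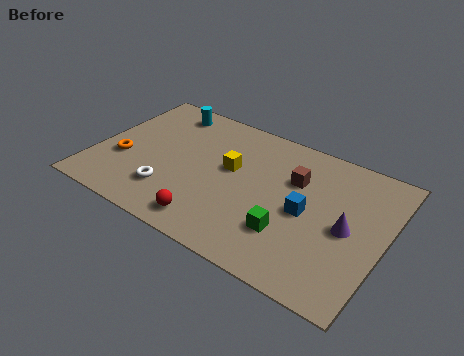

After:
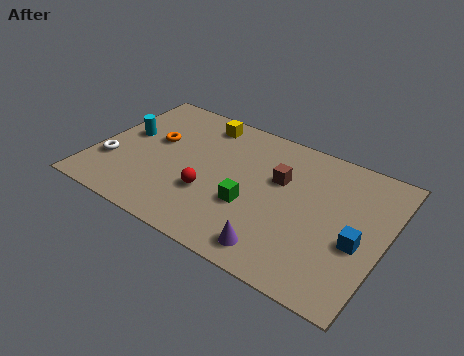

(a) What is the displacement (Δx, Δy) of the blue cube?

(2.2, -0.5)

From the two frames, the blue cube sits at roughly (8.9, 3.6) before and (11.1, 3.1) after.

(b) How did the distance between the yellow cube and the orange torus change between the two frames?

-2.1

The distance was about 4.7 in the first image and 2.6 in the second, so they moved 2.1 units closer together.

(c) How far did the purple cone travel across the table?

3.5

The purple cone was near (10.6, 3.6) before and (8.1, 1.1) after, so it travelled √(2.5² + 2.5²) ≈ 3.5 units.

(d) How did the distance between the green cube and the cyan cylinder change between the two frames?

-1.6

Before: roughly 7.4 units apart; after: 5.8. That's 1.6 units closer together.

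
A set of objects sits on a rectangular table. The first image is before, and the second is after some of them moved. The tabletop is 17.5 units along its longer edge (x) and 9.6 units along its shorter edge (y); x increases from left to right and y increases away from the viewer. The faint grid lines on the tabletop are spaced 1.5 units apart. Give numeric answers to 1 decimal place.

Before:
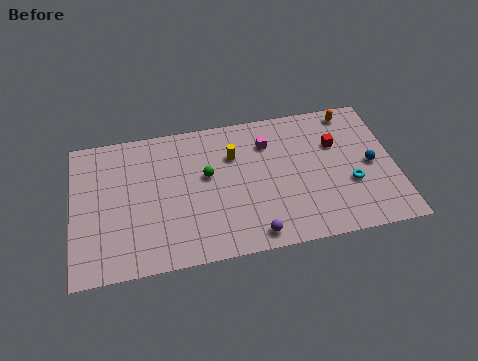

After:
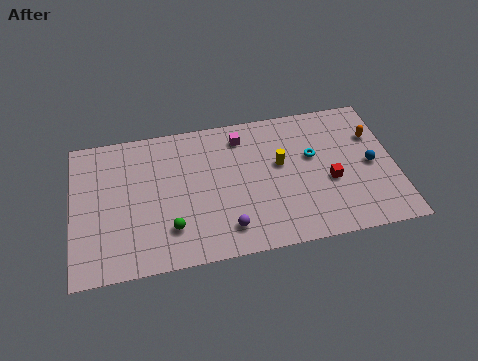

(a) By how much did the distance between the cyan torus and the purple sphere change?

+0.4

The distance was about 5.9 in the first image and 6.3 in the second, so they moved 0.4 units further apart.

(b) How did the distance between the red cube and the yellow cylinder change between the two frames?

-2.5

The distance was about 5.6 in the first image and 3.1 in the second, so they moved 2.5 units closer together.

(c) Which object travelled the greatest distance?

the green sphere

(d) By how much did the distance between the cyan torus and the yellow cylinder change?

-5.2

They were about 7.0 units apart before and 1.8 after — 5.2 units closer together.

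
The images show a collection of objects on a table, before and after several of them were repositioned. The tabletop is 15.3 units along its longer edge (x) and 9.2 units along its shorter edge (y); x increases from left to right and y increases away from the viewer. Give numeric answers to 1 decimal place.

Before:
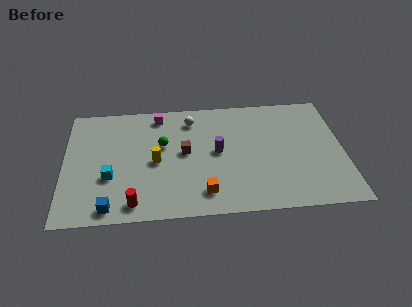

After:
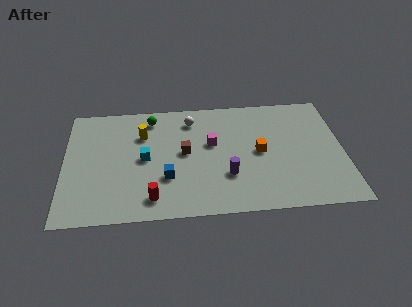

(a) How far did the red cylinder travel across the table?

1.0

The red cylinder was near (3.8, 1.2) before and (4.8, 1.5) after, so it travelled √(1.0² + 0.3²) ≈ 1.0 units.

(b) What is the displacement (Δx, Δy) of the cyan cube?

(1.9, 1.3)

The cyan cube was at about (2.5, 3.3) and moved to about (4.4, 4.6).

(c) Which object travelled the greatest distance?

the orange cube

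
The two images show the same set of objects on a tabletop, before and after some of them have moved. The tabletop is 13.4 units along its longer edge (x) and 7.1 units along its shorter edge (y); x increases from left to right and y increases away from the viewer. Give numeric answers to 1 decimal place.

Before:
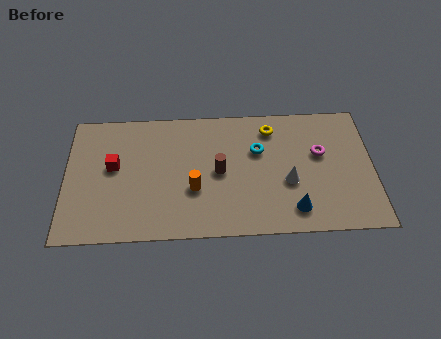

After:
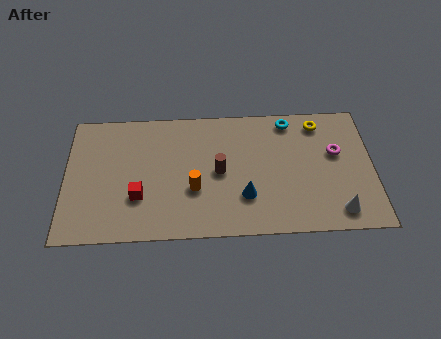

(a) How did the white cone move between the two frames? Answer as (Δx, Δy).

(2.1, -1.7)

From the two frames, the white cone sits at roughly (9.7, 2.8) before and (11.8, 1.1) after.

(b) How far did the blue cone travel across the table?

2.2

From (9.9, 1.3) to (7.8, 2.1), the blue cone covered √(2.1² + 0.8²) ≈ 2.2 units.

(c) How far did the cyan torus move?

2.1

The cyan torus was near (8.4, 4.6) before and (9.8, 6.2) after, so it travelled √(1.4² + 1.6²) ≈ 2.1 units.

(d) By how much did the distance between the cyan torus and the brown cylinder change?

+2.1

They were about 2.0 units apart before and 4.1 after — 2.1 units further apart.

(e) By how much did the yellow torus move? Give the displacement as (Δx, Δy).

(2.1, 0.2)

From the two frames, the yellow torus sits at roughly (9.0, 5.8) before and (11.1, 6.0) after.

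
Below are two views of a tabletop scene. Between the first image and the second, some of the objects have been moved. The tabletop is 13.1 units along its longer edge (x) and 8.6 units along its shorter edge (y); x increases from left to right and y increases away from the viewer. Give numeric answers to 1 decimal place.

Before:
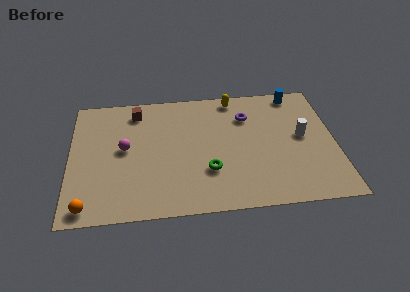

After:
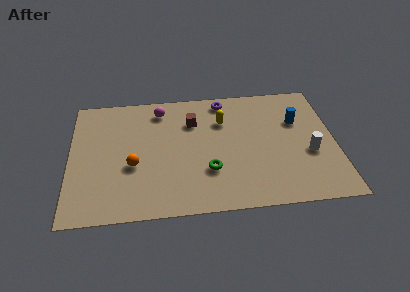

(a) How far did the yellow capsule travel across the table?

1.7

From (8.2, 7.7) to (7.6, 6.1), the yellow capsule covered √(0.6² + 1.6²) ≈ 1.7 units.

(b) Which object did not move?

the green torus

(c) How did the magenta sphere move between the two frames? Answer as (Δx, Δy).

(1.8, 2.6)

The magenta sphere was at about (2.7, 4.6) and moved to about (4.5, 7.2).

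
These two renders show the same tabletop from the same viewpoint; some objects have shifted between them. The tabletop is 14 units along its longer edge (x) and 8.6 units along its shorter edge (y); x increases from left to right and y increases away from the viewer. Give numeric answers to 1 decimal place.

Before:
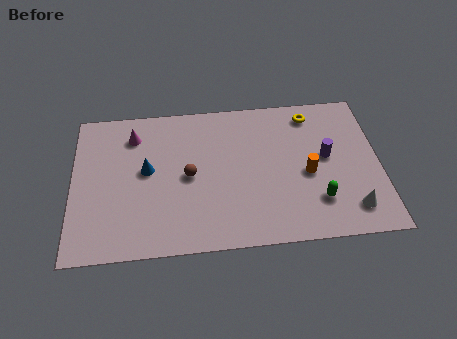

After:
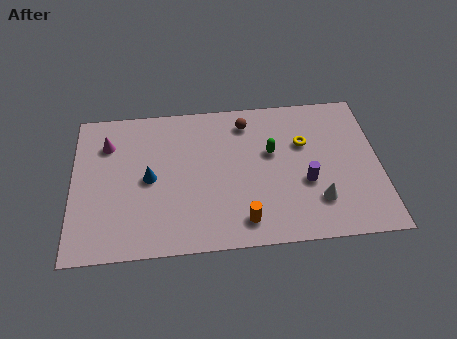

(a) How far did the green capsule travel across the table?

3.6

The green capsule moved from about (11.1, 2.2) to (9.1, 5.2), a distance of √(2.0² + 3.0²) ≈ 3.6.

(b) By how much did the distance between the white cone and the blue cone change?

-1.8

Before: roughly 9.7 units apart; after: 7.9. That's 1.8 units closer together.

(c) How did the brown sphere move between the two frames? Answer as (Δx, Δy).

(2.7, 2.9)

The brown sphere was at about (5.3, 4.2) and moved to about (8.0, 7.1).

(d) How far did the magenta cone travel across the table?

1.3

The magenta cone moved from about (2.8, 6.8) to (1.6, 6.4), a distance of √(1.2² + 0.4²) ≈ 1.3.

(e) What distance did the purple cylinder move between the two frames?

1.7

The purple cylinder moved from about (11.6, 4.7) to (10.6, 3.3), a distance of √(1.0² + 1.4²) ≈ 1.7.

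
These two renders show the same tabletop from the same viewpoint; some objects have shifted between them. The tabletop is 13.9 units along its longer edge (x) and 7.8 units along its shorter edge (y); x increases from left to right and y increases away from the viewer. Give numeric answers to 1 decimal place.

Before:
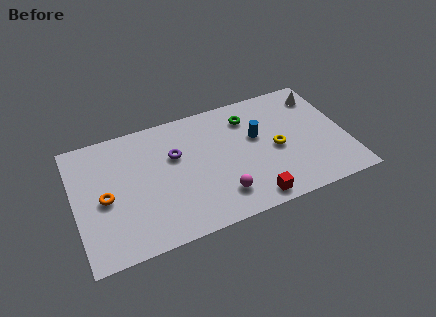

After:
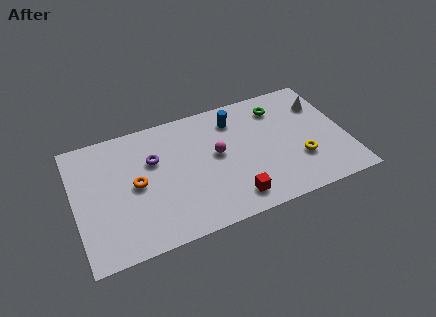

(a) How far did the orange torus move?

1.6

From (1.5, 3.6) to (3.1, 3.9), the orange torus covered √(1.6² + 0.3²) ≈ 1.6 units.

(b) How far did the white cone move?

0.6

The white cone moved from about (12.9, 6.3) to (12.9, 5.7), a distance of √(0.0² + 0.6²) ≈ 0.6.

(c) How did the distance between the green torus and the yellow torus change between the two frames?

+1.0

They were about 2.8 units apart before and 3.8 after — 1.0 units further apart.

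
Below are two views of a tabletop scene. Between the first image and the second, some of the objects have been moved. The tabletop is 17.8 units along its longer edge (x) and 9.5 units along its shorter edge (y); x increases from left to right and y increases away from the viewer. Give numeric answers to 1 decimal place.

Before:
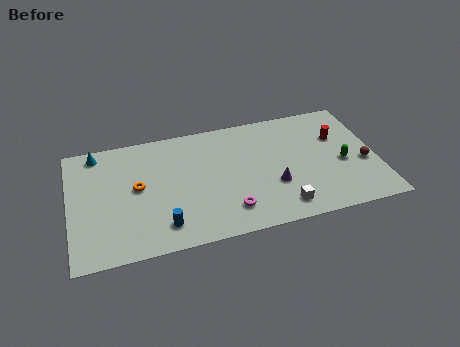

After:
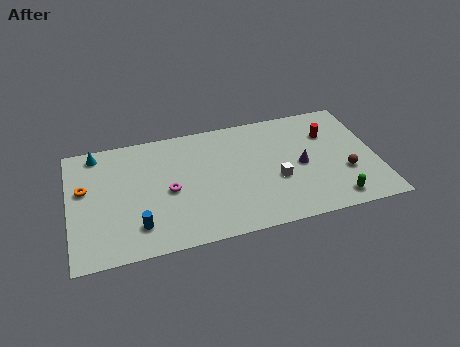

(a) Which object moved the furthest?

the magenta torus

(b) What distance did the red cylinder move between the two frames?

0.6

The red cylinder was near (15.7, 6.3) before and (15.2, 6.7) after, so it travelled √(0.5² + 0.4²) ≈ 0.6 units.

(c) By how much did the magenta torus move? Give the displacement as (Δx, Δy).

(-3.3, 2.4)

The magenta torus started near (9.0, 2.0) and ended near (5.7, 4.4).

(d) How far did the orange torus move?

3.1

The orange torus moved from about (3.9, 5.1) to (0.9, 5.7), a distance of √(3.0² + 0.6²) ≈ 3.1.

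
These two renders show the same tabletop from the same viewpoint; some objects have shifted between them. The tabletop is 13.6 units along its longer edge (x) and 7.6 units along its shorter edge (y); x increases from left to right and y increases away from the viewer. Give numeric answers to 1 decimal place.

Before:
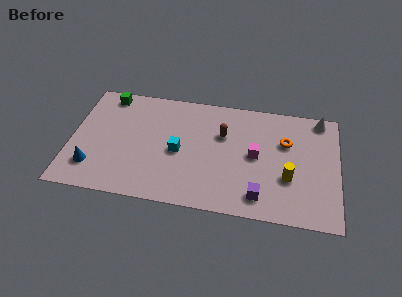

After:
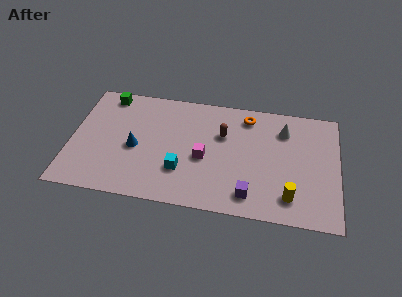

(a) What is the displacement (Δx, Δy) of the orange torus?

(-2.0, 1.4)

The orange torus started near (10.9, 5.0) and ended near (8.9, 6.4).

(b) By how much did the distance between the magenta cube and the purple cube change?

+0.5

The distance was about 2.6 in the first image and 3.1 in the second, so they moved 0.5 units further apart.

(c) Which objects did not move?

the brown capsule and the green cube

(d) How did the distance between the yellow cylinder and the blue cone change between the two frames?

-1.8

Before: roughly 9.9 units apart; after: 8.1. That's 1.8 units closer together.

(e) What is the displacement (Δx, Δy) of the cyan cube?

(0.2, -1.2)

From the two frames, the cyan cube sits at roughly (5.5, 3.5) before and (5.7, 2.3) after.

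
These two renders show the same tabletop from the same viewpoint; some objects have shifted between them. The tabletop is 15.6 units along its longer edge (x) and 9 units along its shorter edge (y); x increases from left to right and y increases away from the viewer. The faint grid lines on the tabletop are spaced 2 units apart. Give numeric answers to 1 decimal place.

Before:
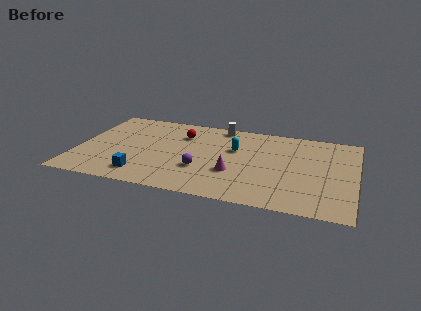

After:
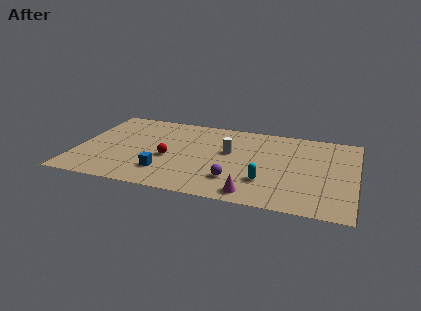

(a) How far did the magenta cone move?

2.3

From (8.9, 3.1) to (10.1, 1.1), the magenta cone covered √(1.2² + 2.0²) ≈ 2.3 units.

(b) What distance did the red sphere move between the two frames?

2.8

The red sphere was near (5.7, 6.6) before and (5.2, 3.8) after, so it travelled √(0.5² + 2.8²) ≈ 2.8 units.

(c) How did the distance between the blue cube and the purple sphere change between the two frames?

+0.4

The distance was about 3.5 in the first image and 3.9 in the second, so they moved 0.4 units further apart.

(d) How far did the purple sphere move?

2.0

The purple sphere moved from about (7.1, 3.0) to (9.0, 2.3), a distance of √(1.9² + 0.7²) ≈ 2.0.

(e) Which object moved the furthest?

the cyan capsule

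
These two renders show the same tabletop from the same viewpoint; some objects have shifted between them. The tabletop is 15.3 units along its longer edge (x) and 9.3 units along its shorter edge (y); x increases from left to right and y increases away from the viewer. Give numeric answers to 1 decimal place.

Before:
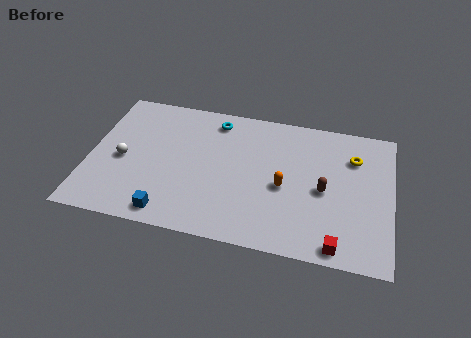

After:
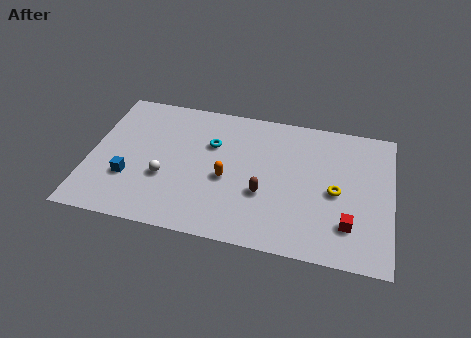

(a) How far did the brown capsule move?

3.1

From (11.9, 4.3) to (8.9, 3.4), the brown capsule covered √(3.0² + 0.9²) ≈ 3.1 units.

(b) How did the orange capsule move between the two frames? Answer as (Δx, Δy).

(-2.9, -0.1)

From the two frames, the orange capsule sits at roughly (9.9, 4.1) before and (7.0, 4.0) after.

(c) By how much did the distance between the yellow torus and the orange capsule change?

+1.2

Before: roughly 4.3 units apart; after: 5.5. That's 1.2 units further apart.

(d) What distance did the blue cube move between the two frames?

2.9

The blue cube was near (4.3, 1.1) before and (2.1, 3.0) after, so it travelled √(2.2² + 1.9²) ≈ 2.9 units.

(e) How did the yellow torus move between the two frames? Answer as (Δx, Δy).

(-0.8, -2.5)

The yellow torus started near (13.3, 6.8) and ended near (12.5, 4.3).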